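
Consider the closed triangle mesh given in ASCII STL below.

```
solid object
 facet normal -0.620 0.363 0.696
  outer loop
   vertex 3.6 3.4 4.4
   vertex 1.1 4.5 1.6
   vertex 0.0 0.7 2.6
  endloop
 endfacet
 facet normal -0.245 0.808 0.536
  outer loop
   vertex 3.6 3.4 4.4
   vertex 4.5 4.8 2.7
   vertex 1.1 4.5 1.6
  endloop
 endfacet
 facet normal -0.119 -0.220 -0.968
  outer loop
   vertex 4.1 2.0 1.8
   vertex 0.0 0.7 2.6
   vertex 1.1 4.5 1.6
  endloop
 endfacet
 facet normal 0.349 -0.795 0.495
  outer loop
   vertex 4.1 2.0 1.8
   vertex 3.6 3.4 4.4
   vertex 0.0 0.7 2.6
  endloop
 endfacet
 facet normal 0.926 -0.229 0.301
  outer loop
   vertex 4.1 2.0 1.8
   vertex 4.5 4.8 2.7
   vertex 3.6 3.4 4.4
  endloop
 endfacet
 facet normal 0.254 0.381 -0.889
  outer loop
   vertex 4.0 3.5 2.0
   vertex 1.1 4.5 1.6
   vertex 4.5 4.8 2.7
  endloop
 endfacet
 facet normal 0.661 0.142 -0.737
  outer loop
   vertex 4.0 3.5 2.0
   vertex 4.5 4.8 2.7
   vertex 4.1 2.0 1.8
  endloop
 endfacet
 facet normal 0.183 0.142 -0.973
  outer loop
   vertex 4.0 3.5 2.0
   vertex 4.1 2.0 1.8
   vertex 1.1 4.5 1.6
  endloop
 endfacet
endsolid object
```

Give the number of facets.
8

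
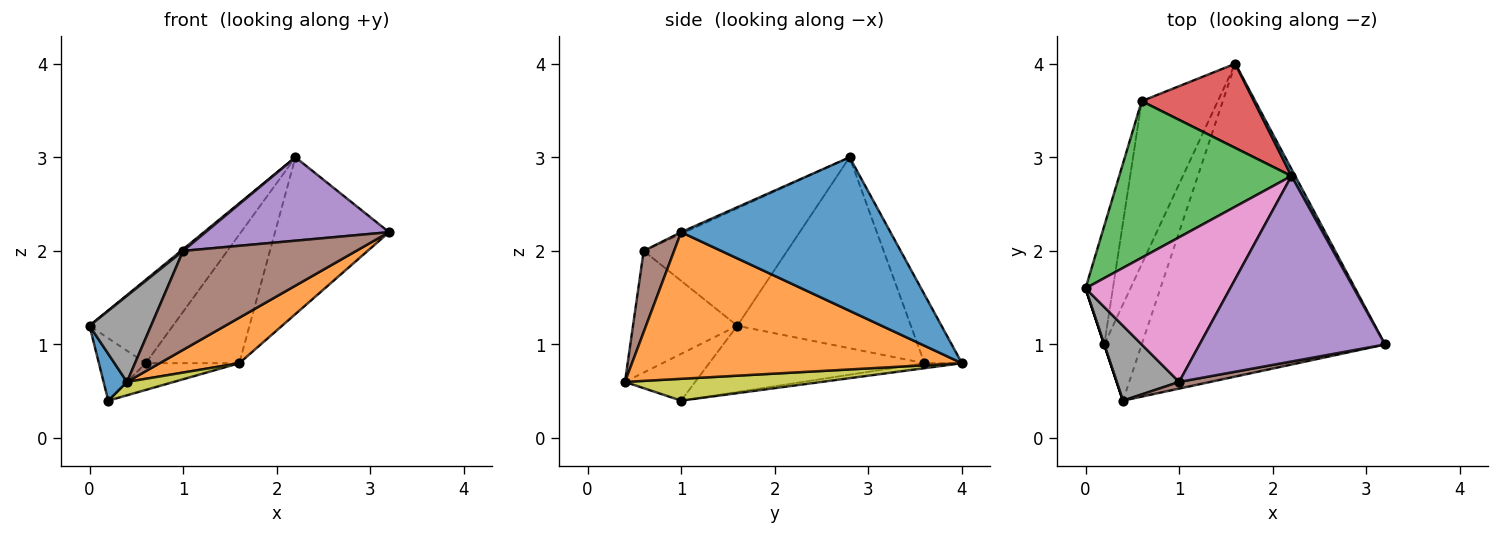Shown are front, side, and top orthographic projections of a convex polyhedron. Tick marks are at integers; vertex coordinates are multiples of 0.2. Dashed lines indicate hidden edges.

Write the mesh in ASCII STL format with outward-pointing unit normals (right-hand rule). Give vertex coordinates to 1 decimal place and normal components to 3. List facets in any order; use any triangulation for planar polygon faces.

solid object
 facet normal 0.878 0.478 0.021
  outer loop
   vertex 2.2 2.8 3.0
   vertex 3.2 1.0 2.2
   vertex 1.6 4.0 0.8
  endloop
 endfacet
 facet normal 0.512 -0.123 -0.850
  outer loop
   vertex 0.4 0.4 0.6
   vertex 1.6 4.0 0.8
   vertex 3.2 1.0 2.2
  endloop
 endfacet
 facet normal -0.699 0.336 0.631
  outer loop
   vertex 0.6 3.6 0.8
   vertex 0.0 1.6 1.2
   vertex 2.2 2.8 3.0
  endloop
 endfacet
 facet normal -0.317 0.793 0.519
  outer loop
   vertex 0.6 3.6 0.8
   vertex 2.2 2.8 3.0
   vertex 1.6 4.0 0.8
  endloop
 endfacet
 facet normal -0.008 -0.410 0.912
  outer loop
   vertex 1.0 0.6 2.0
   vertex 3.2 1.0 2.2
   vertex 2.2 2.8 3.0
  endloop
 endfacet
 facet normal 0.173 -0.983 0.066
  outer loop
   vertex 1.0 0.6 2.0
   vertex 0.4 0.4 0.6
   vertex 3.2 1.0 2.2
  endloop
 endfacet
 facet normal -0.630 -0.009 0.776
  outer loop
   vertex 1.0 0.6 2.0
   vertex 2.2 2.8 3.0
   vertex 0.0 1.6 1.2
  endloop
 endfacet
 facet normal -0.788 -0.465 0.404
  outer loop
   vertex 1.0 0.6 2.0
   vertex 0.0 1.6 1.2
   vertex 0.4 0.4 0.6
  endloop
 endfacet
 facet normal 0.500 -0.119 -0.858
  outer loop
   vertex 0.2 1.0 0.4
   vertex 1.6 4.0 0.8
   vertex 0.4 0.4 0.6
  endloop
 endfacet
 facet normal -0.065 0.161 -0.985
  outer loop
   vertex 0.2 1.0 0.4
   vertex 0.6 3.6 0.8
   vertex 1.6 4.0 0.8
  endloop
 endfacet
 facet normal -0.949 -0.316 0.000
  outer loop
   vertex 0.2 1.0 0.4
   vertex 0.4 0.4 0.6
   vertex 0.0 1.6 1.2
  endloop
 endfacet
 facet normal -0.906 0.197 -0.374
  outer loop
   vertex 0.2 1.0 0.4
   vertex 0.0 1.6 1.2
   vertex 0.6 3.6 0.8
  endloop
 endfacet
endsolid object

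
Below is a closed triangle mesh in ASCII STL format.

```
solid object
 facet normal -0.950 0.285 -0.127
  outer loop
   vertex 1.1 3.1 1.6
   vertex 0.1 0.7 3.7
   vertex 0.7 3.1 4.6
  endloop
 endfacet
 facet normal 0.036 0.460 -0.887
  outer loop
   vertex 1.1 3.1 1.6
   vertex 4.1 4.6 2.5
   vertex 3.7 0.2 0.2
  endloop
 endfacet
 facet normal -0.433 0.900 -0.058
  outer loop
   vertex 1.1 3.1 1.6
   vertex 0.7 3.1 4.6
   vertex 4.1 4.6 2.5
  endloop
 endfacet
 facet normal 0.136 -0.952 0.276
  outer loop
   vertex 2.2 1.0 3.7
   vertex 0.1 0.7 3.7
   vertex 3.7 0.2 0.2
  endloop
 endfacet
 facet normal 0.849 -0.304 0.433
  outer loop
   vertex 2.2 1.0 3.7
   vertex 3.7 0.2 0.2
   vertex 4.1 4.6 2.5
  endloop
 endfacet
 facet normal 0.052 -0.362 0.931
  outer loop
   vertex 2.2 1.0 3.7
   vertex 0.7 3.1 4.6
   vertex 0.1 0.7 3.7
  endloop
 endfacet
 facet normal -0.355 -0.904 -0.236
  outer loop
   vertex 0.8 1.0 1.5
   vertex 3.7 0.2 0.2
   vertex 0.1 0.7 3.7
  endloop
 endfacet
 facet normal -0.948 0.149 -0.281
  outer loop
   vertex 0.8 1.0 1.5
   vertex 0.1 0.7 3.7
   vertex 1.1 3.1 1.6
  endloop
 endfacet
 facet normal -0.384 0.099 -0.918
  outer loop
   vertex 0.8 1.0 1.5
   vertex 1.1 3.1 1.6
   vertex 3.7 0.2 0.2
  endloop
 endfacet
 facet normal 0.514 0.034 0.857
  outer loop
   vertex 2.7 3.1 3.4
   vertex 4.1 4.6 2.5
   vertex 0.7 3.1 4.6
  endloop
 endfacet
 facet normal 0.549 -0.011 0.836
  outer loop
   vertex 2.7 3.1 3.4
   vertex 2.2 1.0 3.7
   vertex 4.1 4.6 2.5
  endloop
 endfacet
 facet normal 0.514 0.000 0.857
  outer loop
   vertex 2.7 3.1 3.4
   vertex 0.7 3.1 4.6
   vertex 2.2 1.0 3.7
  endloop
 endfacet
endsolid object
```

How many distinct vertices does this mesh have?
8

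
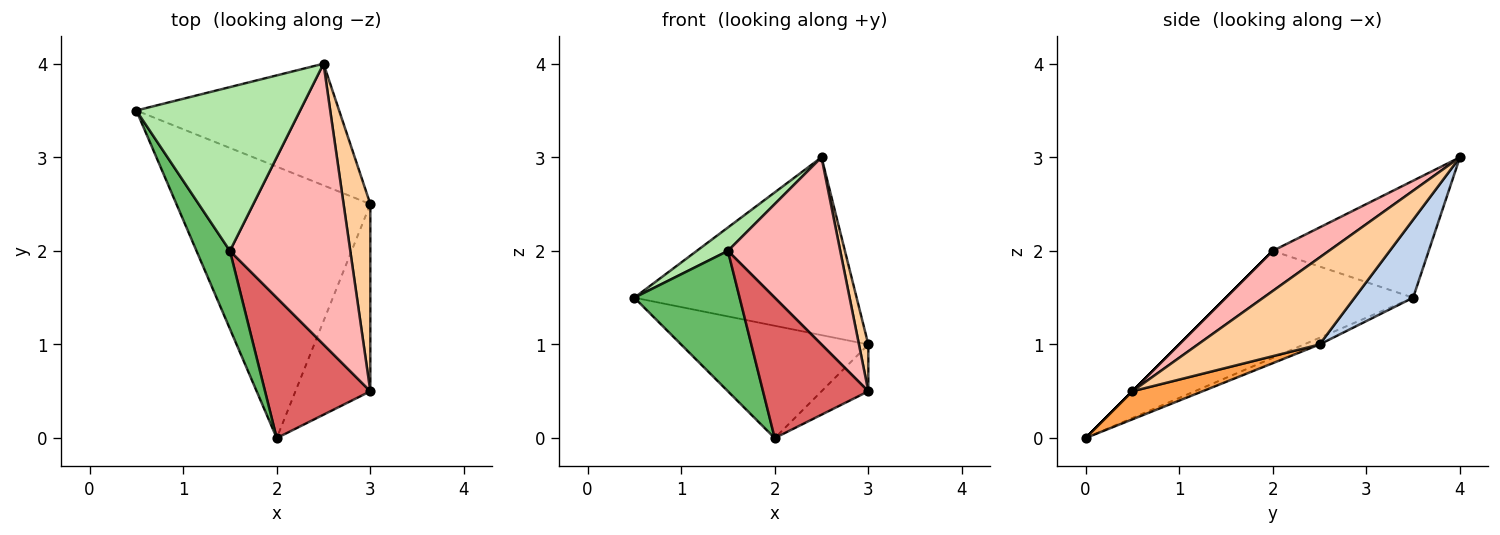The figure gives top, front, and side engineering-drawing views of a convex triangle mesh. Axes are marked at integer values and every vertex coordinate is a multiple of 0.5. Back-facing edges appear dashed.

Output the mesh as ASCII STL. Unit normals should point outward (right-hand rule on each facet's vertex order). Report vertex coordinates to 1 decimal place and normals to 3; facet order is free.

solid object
 facet normal -0.032 0.382 -0.924
  outer loop
   vertex 2.0 0.0 0.0
   vertex 0.5 3.5 1.5
   vertex 3.0 2.5 1.0
  endloop
 endfacet
 facet normal 0.212 0.807 -0.552
  outer loop
   vertex 2.5 4.0 3.0
   vertex 3.0 2.5 1.0
   vertex 0.5 3.5 1.5
  endloop
 endfacet
 facet normal 0.342 0.228 -0.912
  outer loop
   vertex 3.0 0.5 0.5
   vertex 2.0 0.0 0.0
   vertex 3.0 2.5 1.0
  endloop
 endfacet
 facet normal 0.953 -0.073 0.293
  outer loop
   vertex 3.0 0.5 0.5
   vertex 3.0 2.5 1.0
   vertex 2.5 4.0 3.0
  endloop
 endfacet
 facet normal -0.841 -0.473 0.263
  outer loop
   vertex 1.5 2.0 2.0
   vertex 0.5 3.5 1.5
   vertex 2.0 0.0 0.0
  endloop
 endfacet
 facet normal -0.577 -0.115 0.808
  outer loop
   vertex 1.5 2.0 2.0
   vertex 2.5 4.0 3.0
   vertex 0.5 3.5 1.5
  endloop
 endfacet
 facet normal 0.000 -0.707 0.707
  outer loop
   vertex 1.5 2.0 2.0
   vertex 2.0 0.0 0.0
   vertex 3.0 0.5 0.5
  endloop
 endfacet
 facet normal 0.267 -0.535 0.802
  outer loop
   vertex 1.5 2.0 2.0
   vertex 3.0 0.5 0.5
   vertex 2.5 4.0 3.0
  endloop
 endfacet
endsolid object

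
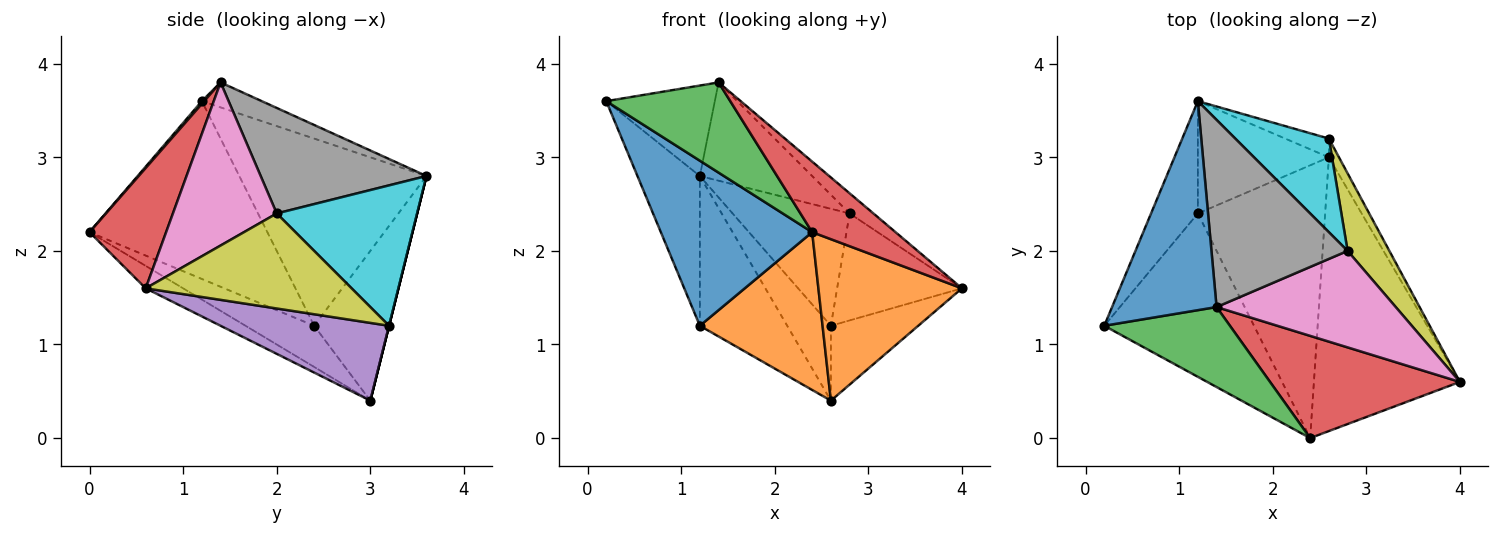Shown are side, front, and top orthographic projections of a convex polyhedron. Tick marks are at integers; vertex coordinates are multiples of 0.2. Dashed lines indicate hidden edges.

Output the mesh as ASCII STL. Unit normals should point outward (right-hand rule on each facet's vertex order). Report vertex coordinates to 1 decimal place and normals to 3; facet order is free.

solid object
 facet normal -0.214 0.388 0.896
  outer loop
   vertex 1.4 1.4 3.8
   vertex 1.2 3.6 2.8
   vertex 0.2 1.2 3.6
  endloop
 endfacet
 facet normal -0.131 -0.504 -0.854
  outer loop
   vertex 2.4 0.0 2.2
   vertex 2.6 3.0 0.4
   vertex 4.0 0.6 1.6
  endloop
 endfacet
 facet normal 0.014 -0.748 0.663
  outer loop
   vertex 2.4 0.0 2.2
   vertex 1.4 1.4 3.8
   vertex 0.2 1.2 3.6
  endloop
 endfacet
 facet normal 0.462 -0.504 0.730
  outer loop
   vertex 2.4 0.0 2.2
   vertex 4.0 0.6 1.6
   vertex 1.4 1.4 3.8
  endloop
 endfacet
 facet normal 0.882 0.457 -0.114
  outer loop
   vertex 2.6 3.2 1.2
   vertex 4.0 0.6 1.6
   vertex 2.6 3.0 0.4
  endloop
 endfacet
 facet normal 0.000 0.970 -0.243
  outer loop
   vertex 2.6 3.2 1.2
   vertex 2.6 3.0 0.4
   vertex 1.2 3.6 2.8
  endloop
 endfacet
 facet normal 0.665 0.153 0.731
  outer loop
   vertex 2.8 2.0 2.4
   vertex 1.4 1.4 3.8
   vertex 4.0 0.6 1.6
  endloop
 endfacet
 facet normal 0.566 0.383 0.730
  outer loop
   vertex 2.8 2.0 2.4
   vertex 1.2 3.6 2.8
   vertex 1.4 1.4 3.8
  endloop
 endfacet
 facet normal 0.801 0.485 0.352
  outer loop
   vertex 2.8 2.0 2.4
   vertex 4.0 0.6 1.6
   vertex 2.6 3.2 1.2
  endloop
 endfacet
 facet normal 0.684 0.570 0.456
  outer loop
   vertex 2.8 2.0 2.4
   vertex 2.6 3.2 1.2
   vertex 1.2 3.6 2.8
  endloop
 endfacet
 facet normal -0.641 -0.545 -0.540
  outer loop
   vertex 1.2 2.4 1.2
   vertex 2.4 0.0 2.2
   vertex 0.2 1.2 3.6
  endloop
 endfacet
 facet normal -0.270 -0.482 -0.834
  outer loop
   vertex 1.2 2.4 1.2
   vertex 2.6 3.0 0.4
   vertex 2.4 0.0 2.2
  endloop
 endfacet
 facet normal -0.923 0.308 -0.231
  outer loop
   vertex 1.2 2.4 1.2
   vertex 0.2 1.2 3.6
   vertex 1.2 3.6 2.8
  endloop
 endfacet
 facet normal -0.566 0.660 -0.495
  outer loop
   vertex 1.2 2.4 1.2
   vertex 1.2 3.6 2.8
   vertex 2.6 3.0 0.4
  endloop
 endfacet
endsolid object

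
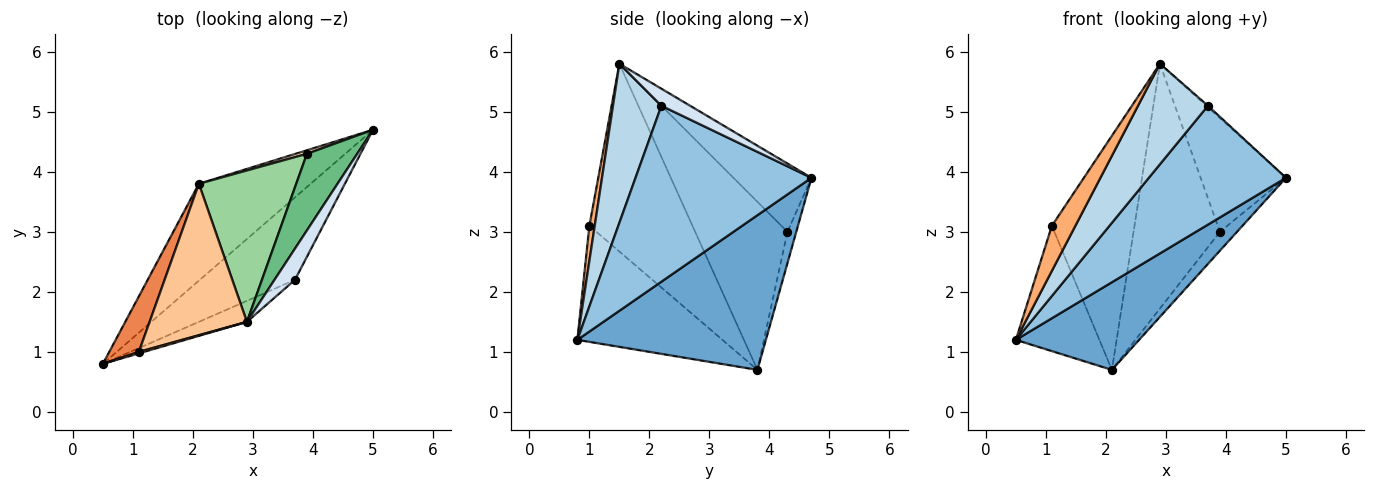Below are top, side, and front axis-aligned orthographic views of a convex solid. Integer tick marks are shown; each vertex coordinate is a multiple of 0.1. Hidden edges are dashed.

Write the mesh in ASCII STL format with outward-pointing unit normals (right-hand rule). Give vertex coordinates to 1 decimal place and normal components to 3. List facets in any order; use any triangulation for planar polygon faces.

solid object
 facet normal 0.716 -0.468 -0.517
  outer loop
   vertex 2.1 3.8 0.7
   vertex 5.0 4.7 3.9
   vertex 0.5 0.8 1.2
  endloop
 endfacet
 facet normal 0.725 -0.566 -0.392
  outer loop
   vertex 3.7 2.2 5.1
   vertex 0.5 0.8 1.2
   vertex 5.0 4.7 3.9
  endloop
 endfacet
 facet normal 0.561 -0.810 -0.169
  outer loop
   vertex 3.7 2.2 5.1
   vertex 2.9 1.5 5.8
   vertex 0.5 0.8 1.2
  endloop
 endfacet
 facet normal 0.640 0.035 0.767
  outer loop
   vertex 3.7 2.2 5.1
   vertex 5.0 4.7 3.9
   vertex 2.9 1.5 5.8
  endloop
 endfacet
 facet normal -0.846 0.487 0.216
  outer loop
   vertex 1.1 1.0 3.1
   vertex 2.1 3.8 0.7
   vertex 0.5 0.8 1.2
  endloop
 endfacet
 facet normal 0.222 -0.975 0.032
  outer loop
   vertex 1.1 1.0 3.1
   vertex 0.5 0.8 1.2
   vertex 2.9 1.5 5.8
  endloop
 endfacet
 facet normal -0.723 0.580 0.375
  outer loop
   vertex 1.1 1.0 3.1
   vertex 2.9 1.5 5.8
   vertex 2.1 3.8 0.7
  endloop
 endfacet
 facet normal -0.453 0.877 0.164
  outer loop
   vertex 3.9 4.3 3.0
   vertex 5.0 4.7 3.9
   vertex 2.1 3.8 0.7
  endloop
 endfacet
 facet normal -0.604 0.661 0.445
  outer loop
   vertex 3.9 4.3 3.0
   vertex 2.9 1.5 5.8
   vertex 5.0 4.7 3.9
  endloop
 endfacet
 facet normal -0.672 0.630 0.389
  outer loop
   vertex 3.9 4.3 3.0
   vertex 2.1 3.8 0.7
   vertex 2.9 1.5 5.8
  endloop
 endfacet
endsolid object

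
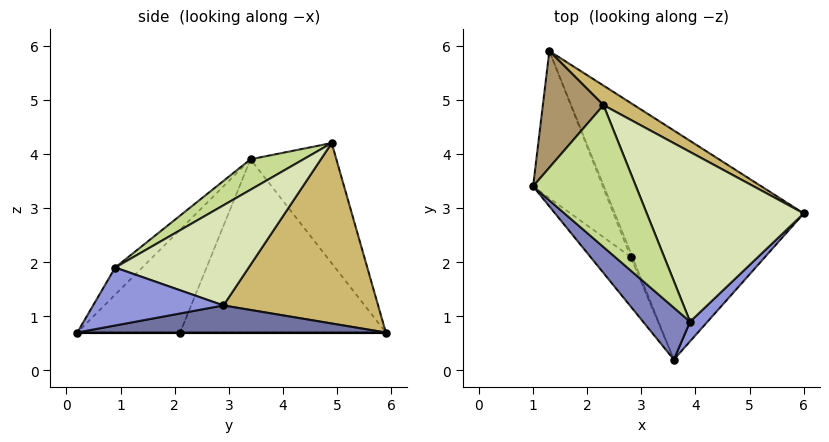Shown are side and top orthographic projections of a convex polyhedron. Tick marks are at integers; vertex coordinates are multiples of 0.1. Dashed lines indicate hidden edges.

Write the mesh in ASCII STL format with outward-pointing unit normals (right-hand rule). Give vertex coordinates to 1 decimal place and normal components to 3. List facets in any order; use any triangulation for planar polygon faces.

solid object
 facet normal 0.142 0.057 -0.988
  outer loop
   vertex 1.3 5.9 0.7
   vertex 6.0 2.9 1.2
   vertex 3.6 0.2 0.7
  endloop
 endfacet
 facet normal -0.308 -0.786 0.536
  outer loop
   vertex 3.9 0.9 1.9
   vertex 1.0 3.4 3.9
   vertex 3.6 0.2 0.7
  endloop
 endfacet
 facet normal 0.710 -0.671 0.214
  outer loop
   vertex 3.9 0.9 1.9
   vertex 3.6 0.2 0.7
   vertex 6.0 2.9 1.2
  endloop
 endfacet
 facet normal -0.867 -0.365 -0.339
  outer loop
   vertex 2.8 2.1 0.7
   vertex 3.6 0.2 0.7
   vertex 1.0 3.4 3.9
  endloop
 endfacet
 facet normal -0.871 -0.344 -0.350
  outer loop
   vertex 2.8 2.1 0.7
   vertex 1.0 3.4 3.9
   vertex 1.3 5.9 0.7
  endloop
 endfacet
 facet normal 0.000 0.000 -1.000
  outer loop
   vertex 2.8 2.1 0.7
   vertex 1.3 5.9 0.7
   vertex 3.6 0.2 0.7
  endloop
 endfacet
 facet normal 0.260 -0.401 0.878
  outer loop
   vertex 2.3 4.9 4.2
   vertex 1.0 3.4 3.9
   vertex 3.9 0.9 1.9
  endloop
 endfacet
 facet normal 0.519 -0.260 0.814
  outer loop
   vertex 2.3 4.9 4.2
   vertex 3.9 0.9 1.9
   vertex 6.0 2.9 1.2
  endloop
 endfacet
 facet normal -0.737 0.564 0.372
  outer loop
   vertex 2.3 4.9 4.2
   vertex 1.3 5.9 0.7
   vertex 1.0 3.4 3.9
  endloop
 endfacet
 facet normal 0.529 0.844 0.090
  outer loop
   vertex 2.3 4.9 4.2
   vertex 6.0 2.9 1.2
   vertex 1.3 5.9 0.7
  endloop
 endfacet
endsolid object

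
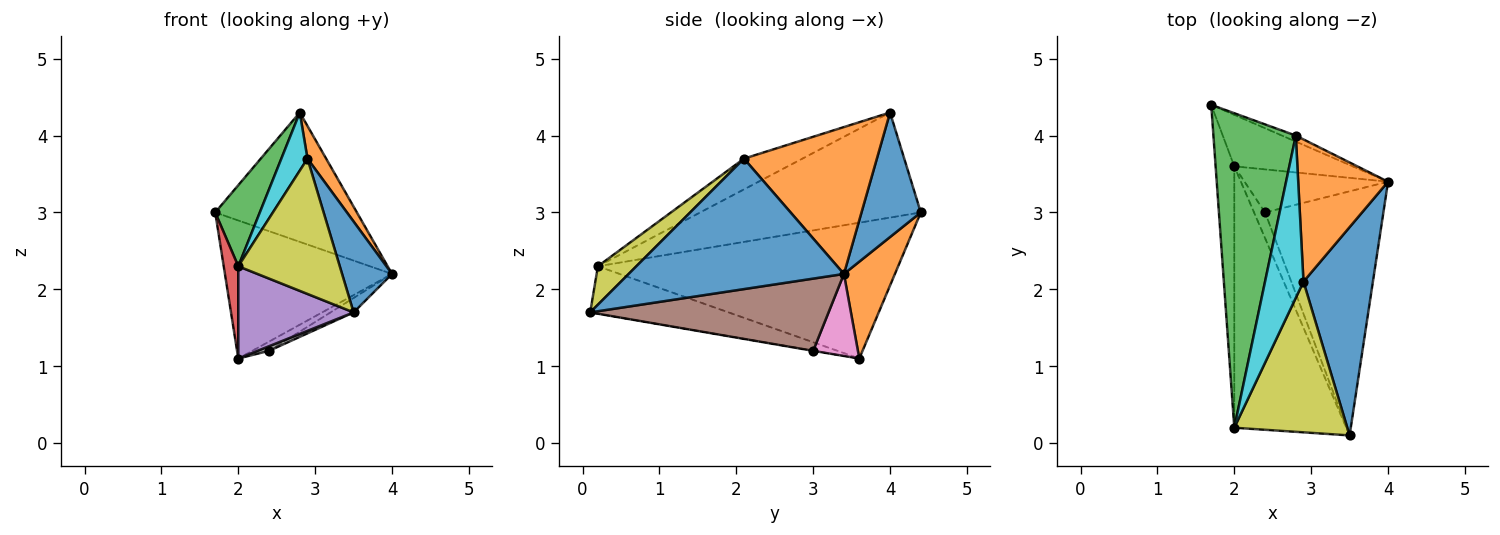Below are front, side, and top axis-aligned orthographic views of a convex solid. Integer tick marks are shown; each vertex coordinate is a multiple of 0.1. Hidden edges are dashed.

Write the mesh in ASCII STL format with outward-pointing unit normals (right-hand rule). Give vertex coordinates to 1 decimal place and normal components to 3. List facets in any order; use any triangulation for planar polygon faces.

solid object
 facet normal 0.386 0.922 -0.043
  outer loop
   vertex 2.8 4.0 4.3
   vertex 4.0 3.4 2.2
   vertex 1.7 4.4 3.0
  endloop
 endfacet
 facet normal 0.275 0.901 -0.336
  outer loop
   vertex 2.0 3.6 1.1
   vertex 1.7 4.4 3.0
   vertex 4.0 3.4 2.2
  endloop
 endfacet
 facet normal -0.777 -0.157 0.609
  outer loop
   vertex 2.0 0.2 2.3
   vertex 2.8 4.0 4.3
   vertex 1.7 4.4 3.0
  endloop
 endfacet
 facet normal -0.990 -0.048 -0.136
  outer loop
   vertex 2.0 0.2 2.3
   vertex 1.7 4.4 3.0
   vertex 2.0 3.6 1.1
  endloop
 endfacet
 facet normal -0.371 -0.309 -0.876
  outer loop
   vertex 2.0 0.2 2.3
   vertex 2.0 3.6 1.1
   vertex 3.5 0.1 1.7
  endloop
 endfacet
 facet normal 0.520 0.050 -0.853
  outer loop
   vertex 2.4 3.0 1.2
   vertex 4.0 3.4 2.2
   vertex 3.5 0.1 1.7
  endloop
 endfacet
 facet normal 0.488 0.183 -0.854
  outer loop
   vertex 2.4 3.0 1.2
   vertex 2.0 3.6 1.1
   vertex 4.0 3.4 2.2
  endloop
 endfacet
 facet normal -0.020 -0.177 -0.984
  outer loop
   vertex 2.4 3.0 1.2
   vertex 3.5 0.1 1.7
   vertex 2.0 3.6 1.1
  endloop
 endfacet
 facet normal 0.245 -0.648 0.721
  outer loop
   vertex 2.9 2.1 3.7
   vertex 2.0 0.2 2.3
   vertex 3.5 0.1 1.7
  endloop
 endfacet
 facet normal -0.602 -0.269 0.752
  outer loop
   vertex 2.9 2.1 3.7
   vertex 2.8 4.0 4.3
   vertex 2.0 0.2 2.3
  endloop
 endfacet
 facet normal 0.865 -0.201 0.460
  outer loop
   vertex 2.9 2.1 3.7
   vertex 3.5 0.1 1.7
   vertex 4.0 3.4 2.2
  endloop
 endfacet
 facet normal 0.847 -0.119 0.518
  outer loop
   vertex 2.9 2.1 3.7
   vertex 4.0 3.4 2.2
   vertex 2.8 4.0 4.3
  endloop
 endfacet
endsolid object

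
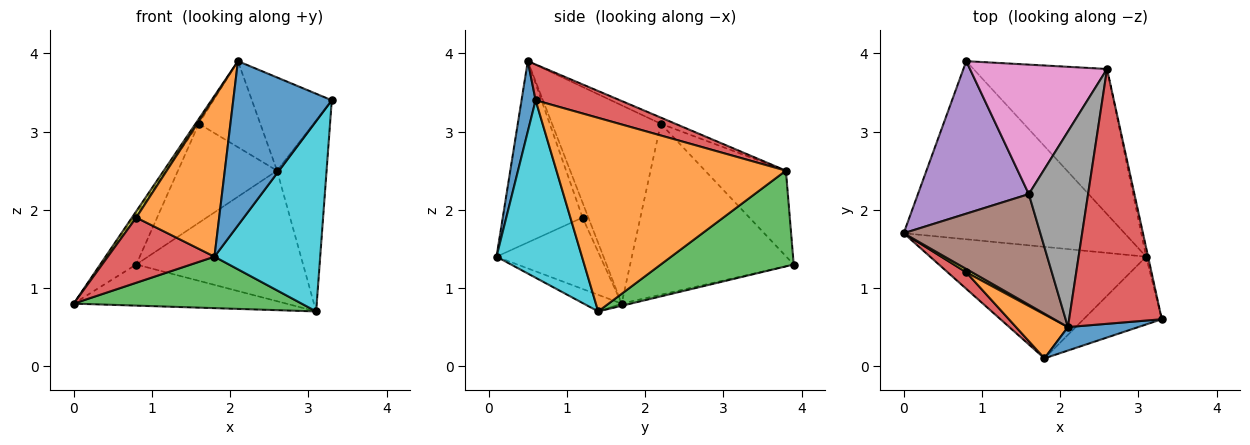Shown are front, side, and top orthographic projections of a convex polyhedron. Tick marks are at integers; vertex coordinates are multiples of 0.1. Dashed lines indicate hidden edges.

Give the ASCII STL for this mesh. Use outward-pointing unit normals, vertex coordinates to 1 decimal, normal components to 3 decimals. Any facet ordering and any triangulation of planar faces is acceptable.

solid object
 facet normal -0.010 0.225 -0.974
  outer loop
   vertex 3.1 1.4 0.7
   vertex 0.0 1.7 0.8
   vertex 0.8 3.9 1.3
  endloop
 endfacet
 facet normal 0.977 0.211 -0.010
  outer loop
   vertex 2.6 3.8 2.5
   vertex 3.3 0.6 3.4
   vertex 3.1 1.4 0.7
  endloop
 endfacet
 facet normal 0.470 0.590 -0.656
  outer loop
   vertex 2.6 3.8 2.5
   vertex 3.1 1.4 0.7
   vertex 0.8 3.9 1.3
  endloop
 endfacet
 facet normal 0.341 0.323 0.883
  outer loop
   vertex 2.1 0.5 3.9
   vertex 3.3 0.6 3.4
   vertex 2.6 3.8 2.5
  endloop
 endfacet
 facet normal -0.825 0.178 0.535
  outer loop
   vertex 1.6 2.2 3.1
   vertex 0.8 3.9 1.3
   vertex 0.0 1.7 0.8
  endloop
 endfacet
 facet normal -0.823 0.025 0.567
  outer loop
   vertex 1.6 2.2 3.1
   vertex 0.0 1.7 0.8
   vertex 2.1 0.5 3.9
  endloop
 endfacet
 facet normal -0.444 0.544 0.712
  outer loop
   vertex 1.6 2.2 3.1
   vertex 2.6 3.8 2.5
   vertex 0.8 3.9 1.3
  endloop
 endfacet
 facet normal -0.095 0.401 0.911
  outer loop
   vertex 1.6 2.2 3.1
   vertex 2.1 0.5 3.9
   vertex 2.6 3.8 2.5
  endloop
 endfacet
 facet normal -0.767 -0.567 0.300
  outer loop
   vertex 0.8 1.2 1.9
   vertex 2.1 0.5 3.9
   vertex 0.0 1.7 0.8
  endloop
 endfacet
 facet normal 0.606 -0.750 -0.267
  outer loop
   vertex 1.8 0.1 1.4
   vertex 3.1 1.4 0.7
   vertex 3.3 0.6 3.4
  endloop
 endfacet
 facet normal 0.140 -0.980 0.140
  outer loop
   vertex 1.8 0.1 1.4
   vertex 3.3 0.6 3.4
   vertex 2.1 0.5 3.9
  endloop
 endfacet
 facet normal -0.680 -0.707 0.195
  outer loop
   vertex 1.8 0.1 1.4
   vertex 2.1 0.5 3.9
   vertex 0.8 1.2 1.9
  endloop
 endfacet
 facet normal -0.070 -0.418 -0.906
  outer loop
   vertex 1.8 0.1 1.4
   vertex 0.0 1.7 0.8
   vertex 3.1 1.4 0.7
  endloop
 endfacet
 facet normal -0.686 -0.705 0.179
  outer loop
   vertex 1.8 0.1 1.4
   vertex 0.8 1.2 1.9
   vertex 0.0 1.7 0.8
  endloop
 endfacet
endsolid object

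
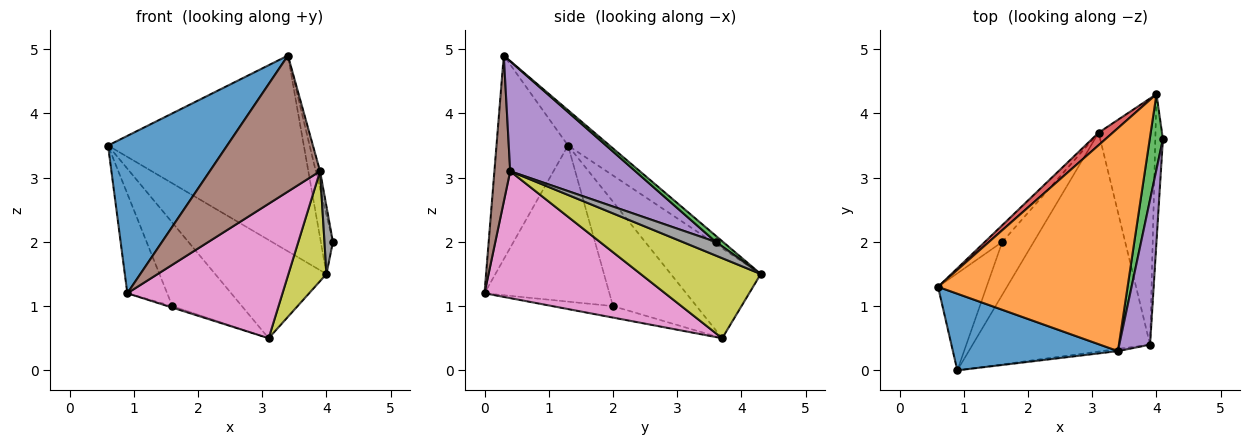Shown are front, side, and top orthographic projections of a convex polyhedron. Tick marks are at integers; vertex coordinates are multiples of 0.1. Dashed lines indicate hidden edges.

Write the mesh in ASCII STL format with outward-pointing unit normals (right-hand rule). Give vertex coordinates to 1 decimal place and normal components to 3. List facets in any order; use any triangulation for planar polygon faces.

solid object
 facet normal -0.475 -0.791 0.385
  outer loop
   vertex 0.9 0.0 1.2
   vertex 3.4 0.3 4.9
   vertex 0.6 1.3 3.5
  endloop
 endfacet
 facet normal -0.139 0.653 0.744
  outer loop
   vertex 4.0 4.3 1.5
   vertex 0.6 1.3 3.5
   vertex 3.4 0.3 4.9
  endloop
 endfacet
 facet normal 0.343 0.578 0.740
  outer loop
   vertex 4.0 4.3 1.5
   vertex 3.4 0.3 4.9
   vertex 4.1 3.6 2.0
  endloop
 endfacet
 facet normal -0.625 0.774 0.098
  outer loop
   vertex 4.0 4.3 1.5
   vertex 3.1 3.7 0.5
   vertex 0.6 1.3 3.5
  endloop
 endfacet
 facet normal 0.963 0.032 0.269
  outer loop
   vertex 3.9 0.4 3.1
   vertex 4.1 3.6 2.0
   vertex 3.4 0.3 4.9
  endloop
 endfacet
 facet normal 0.142 -0.990 -0.016
  outer loop
   vertex 3.9 0.4 3.1
   vertex 3.4 0.3 4.9
   vertex 0.9 0.0 1.2
  endloop
 endfacet
 facet normal 0.520 -0.447 -0.728
  outer loop
   vertex 3.9 0.4 3.1
   vertex 0.9 0.0 1.2
   vertex 3.1 3.7 0.5
  endloop
 endfacet
 facet normal 0.854 -0.216 -0.473
  outer loop
   vertex 3.9 0.4 3.1
   vertex 4.0 4.3 1.5
   vertex 4.1 3.6 2.0
  endloop
 endfacet
 facet normal 0.790 -0.250 -0.560
  outer loop
   vertex 3.9 0.4 3.1
   vertex 3.1 3.7 0.5
   vertex 4.0 4.3 1.5
  endloop
 endfacet
 facet normal -0.914 0.291 -0.284
  outer loop
   vertex 1.6 2.0 1.0
   vertex 0.9 0.0 1.2
   vertex 0.6 1.3 3.5
  endloop
 endfacet
 facet normal -0.762 0.635 -0.127
  outer loop
   vertex 1.6 2.0 1.0
   vertex 0.6 1.3 3.5
   vertex 3.1 3.7 0.5
  endloop
 endfacet
 facet normal -0.342 0.026 -0.939
  outer loop
   vertex 1.6 2.0 1.0
   vertex 3.1 3.7 0.5
   vertex 0.9 0.0 1.2
  endloop
 endfacet
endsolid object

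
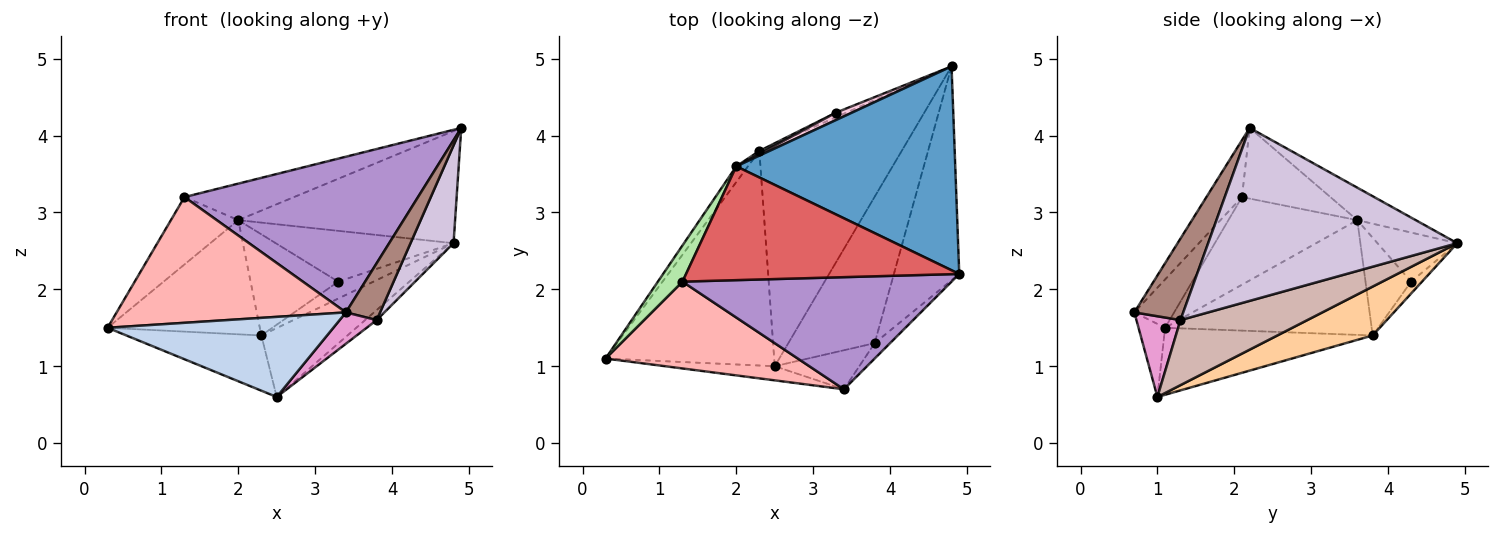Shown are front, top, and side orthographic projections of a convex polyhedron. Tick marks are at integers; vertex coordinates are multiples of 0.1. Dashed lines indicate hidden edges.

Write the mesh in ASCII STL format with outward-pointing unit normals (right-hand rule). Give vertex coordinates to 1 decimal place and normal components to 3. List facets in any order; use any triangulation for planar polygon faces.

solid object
 facet normal -0.129 0.478 0.869
  outer loop
   vertex 2.0 3.6 2.9
   vertex 4.9 2.2 4.1
   vertex 4.8 4.9 2.6
  endloop
 endfacet
 facet normal -0.115 -0.978 -0.173
  outer loop
   vertex 3.4 0.7 1.7
   vertex 0.3 1.1 1.5
   vertex 2.5 1.0 0.6
  endloop
 endfacet
 facet normal -0.359 0.233 -0.904
  outer loop
   vertex 2.3 3.8 1.4
   vertex 2.5 1.0 0.6
   vertex 0.3 1.1 1.5
  endloop
 endfacet
 facet normal 0.312 0.282 -0.908
  outer loop
   vertex 2.3 3.8 1.4
   vertex 4.8 4.9 2.6
   vertex 2.5 1.0 0.6
  endloop
 endfacet
 facet normal -0.802 0.591 -0.082
  outer loop
   vertex 2.3 3.8 1.4
   vertex 0.3 1.1 1.5
   vertex 2.0 3.6 2.9
  endloop
 endfacet
 facet normal -0.860 0.450 0.241
  outer loop
   vertex 1.3 2.1 3.2
   vertex 2.0 3.6 2.9
   vertex 0.3 1.1 1.5
  endloop
 endfacet
 facet normal -0.239 0.297 0.925
  outer loop
   vertex 1.3 2.1 3.2
   vertex 4.9 2.2 4.1
   vertex 2.0 3.6 2.9
  endloop
 endfacet
 facet normal -0.141 -0.815 0.562
  outer loop
   vertex 1.3 2.1 3.2
   vertex 0.3 1.1 1.5
   vertex 3.4 0.7 1.7
  endloop
 endfacet
 facet normal -0.123 -0.805 0.580
  outer loop
   vertex 1.3 2.1 3.2
   vertex 3.4 0.7 1.7
   vertex 4.9 2.2 4.1
  endloop
 endfacet
 facet normal 0.923 -0.160 -0.349
  outer loop
   vertex 3.8 1.3 1.6
   vertex 4.8 4.9 2.6
   vertex 4.9 2.2 4.1
  endloop
 endfacet
 facet normal 0.810 -0.566 -0.153
  outer loop
   vertex 3.8 1.3 1.6
   vertex 4.9 2.2 4.1
   vertex 3.4 0.7 1.7
  endloop
 endfacet
 facet normal 0.601 0.055 -0.797
  outer loop
   vertex 3.8 1.3 1.6
   vertex 2.5 1.0 0.6
   vertex 4.8 4.9 2.6
  endloop
 endfacet
 facet normal 0.597 -0.502 -0.625
  outer loop
   vertex 3.8 1.3 1.6
   vertex 3.4 0.7 1.7
   vertex 2.5 1.0 0.6
  endloop
 endfacet
 facet normal -0.406 0.904 0.132
  outer loop
   vertex 3.3 4.3 2.1
   vertex 2.0 3.6 2.9
   vertex 4.8 4.9 2.6
  endloop
 endfacet
 facet normal -0.286 0.925 -0.252
  outer loop
   vertex 3.3 4.3 2.1
   vertex 4.8 4.9 2.6
   vertex 2.3 3.8 1.4
  endloop
 endfacet
 facet normal -0.462 0.887 0.026
  outer loop
   vertex 3.3 4.3 2.1
   vertex 2.3 3.8 1.4
   vertex 2.0 3.6 2.9
  endloop
 endfacet
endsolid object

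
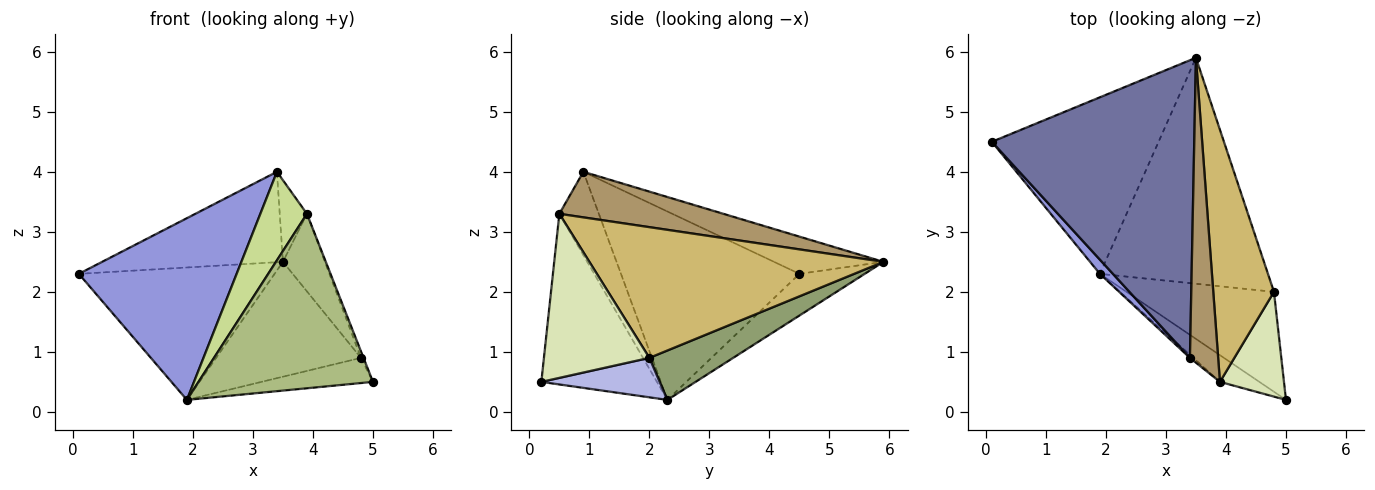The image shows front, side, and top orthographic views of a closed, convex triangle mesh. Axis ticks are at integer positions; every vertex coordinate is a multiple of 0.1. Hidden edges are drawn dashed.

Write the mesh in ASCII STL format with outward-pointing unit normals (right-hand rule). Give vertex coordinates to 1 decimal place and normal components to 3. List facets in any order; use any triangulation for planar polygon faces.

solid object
 facet normal -0.173 0.286 0.942
  outer loop
   vertex 3.4 0.9 4.0
   vertex 3.5 5.9 2.5
   vertex 0.1 4.5 2.3
  endloop
 endfacet
 facet normal -0.196 0.588 -0.784
  outer loop
   vertex 1.9 2.3 0.2
   vertex 0.1 4.5 2.3
   vertex 3.5 5.9 2.5
  endloop
 endfacet
 facet normal -0.748 -0.661 0.052
  outer loop
   vertex 1.9 2.3 0.2
   vertex 3.4 0.9 4.0
   vertex 0.1 4.5 2.3
  endloop
 endfacet
 facet normal 0.251 0.236 -0.939
  outer loop
   vertex 4.8 2.0 0.9
   vertex 5.0 0.2 0.5
   vertex 1.9 2.3 0.2
  endloop
 endfacet
 facet normal 0.253 0.438 -0.862
  outer loop
   vertex 4.8 2.0 0.9
   vertex 1.9 2.3 0.2
   vertex 3.5 5.9 2.5
  endloop
 endfacet
 facet normal -0.548 -0.827 -0.127
  outer loop
   vertex 3.9 0.5 3.3
   vertex 1.9 2.3 0.2
   vertex 5.0 0.2 0.5
  endloop
 endfacet
 facet normal -0.646 -0.763 -0.026
  outer loop
   vertex 3.9 0.5 3.3
   vertex 3.4 0.9 4.0
   vertex 1.9 2.3 0.2
  endloop
 endfacet
 facet normal 0.931 0.023 0.363
  outer loop
   vertex 3.9 0.5 3.3
   vertex 5.0 0.2 0.5
   vertex 4.8 2.0 0.9
  endloop
 endfacet
 facet normal 0.842 0.140 0.521
  outer loop
   vertex 3.9 0.5 3.3
   vertex 3.5 5.9 2.5
   vertex 3.4 0.9 4.0
  endloop
 endfacet
 facet normal 0.899 0.128 0.418
  outer loop
   vertex 3.9 0.5 3.3
   vertex 4.8 2.0 0.9
   vertex 3.5 5.9 2.5
  endloop
 endfacet
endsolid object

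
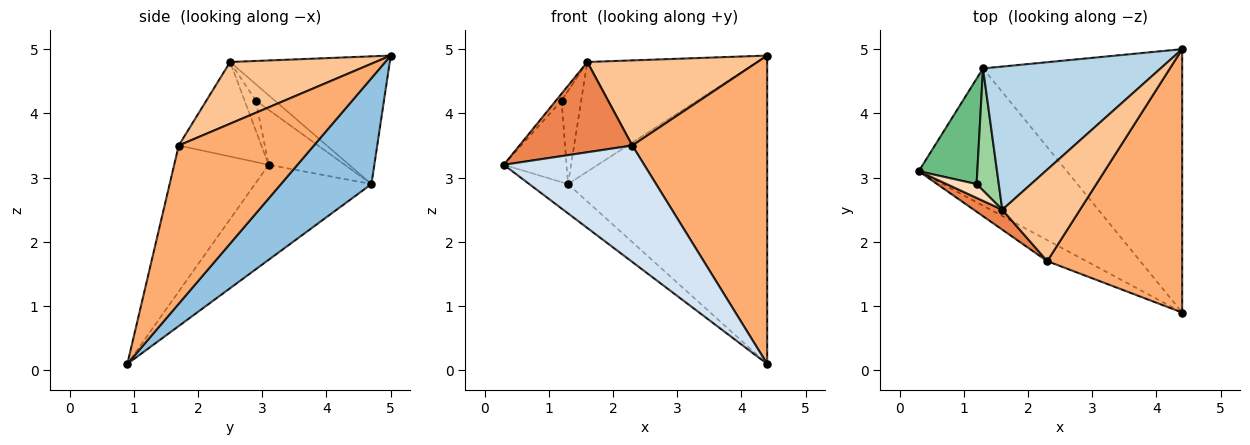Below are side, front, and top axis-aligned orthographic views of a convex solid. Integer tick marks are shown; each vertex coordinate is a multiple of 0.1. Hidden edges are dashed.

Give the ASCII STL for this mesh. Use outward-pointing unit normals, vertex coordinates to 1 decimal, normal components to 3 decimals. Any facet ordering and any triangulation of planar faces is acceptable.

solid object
 facet normal -0.531 0.177 -0.828
  outer loop
   vertex 1.3 4.7 2.9
   vertex 4.4 0.9 0.1
   vertex 0.3 3.1 3.2
  endloop
 endfacet
 facet normal 0.327 0.719 -0.614
  outer loop
   vertex 1.3 4.7 2.9
   vertex 4.4 5.0 4.9
   vertex 4.4 0.9 0.1
  endloop
 endfacet
 facet normal -0.496 0.528 0.690
  outer loop
   vertex 1.3 4.7 2.9
   vertex 1.6 2.5 4.8
   vertex 4.4 5.0 4.9
  endloop
 endfacet
 facet normal -0.552 -0.821 -0.148
  outer loop
   vertex 2.3 1.7 3.5
   vertex 0.3 3.1 3.2
   vertex 4.4 0.9 0.1
  endloop
 endfacet
 facet normal -0.582 -0.794 0.175
  outer loop
   vertex 2.3 1.7 3.5
   vertex 1.6 2.5 4.8
   vertex 0.3 3.1 3.2
  endloop
 endfacet
 facet normal 0.606 -0.605 0.517
  outer loop
   vertex 2.3 1.7 3.5
   vertex 4.4 0.9 0.1
   vertex 4.4 5.0 4.9
  endloop
 endfacet
 facet normal 0.503 -0.589 0.633
  outer loop
   vertex 2.3 1.7 3.5
   vertex 4.4 5.0 4.9
   vertex 1.6 2.5 4.8
  endloop
 endfacet
 facet normal -0.667 0.333 0.667
  outer loop
   vertex 1.2 2.9 4.2
   vertex 0.3 3.1 3.2
   vertex 1.6 2.5 4.8
  endloop
 endfacet
 facet normal -0.596 0.492 0.635
  outer loop
   vertex 1.2 2.9 4.2
   vertex 1.3 4.7 2.9
   vertex 0.3 3.1 3.2
  endloop
 endfacet
 facet normal -0.505 0.523 0.686
  outer loop
   vertex 1.2 2.9 4.2
   vertex 1.6 2.5 4.8
   vertex 1.3 4.7 2.9
  endloop
 endfacet
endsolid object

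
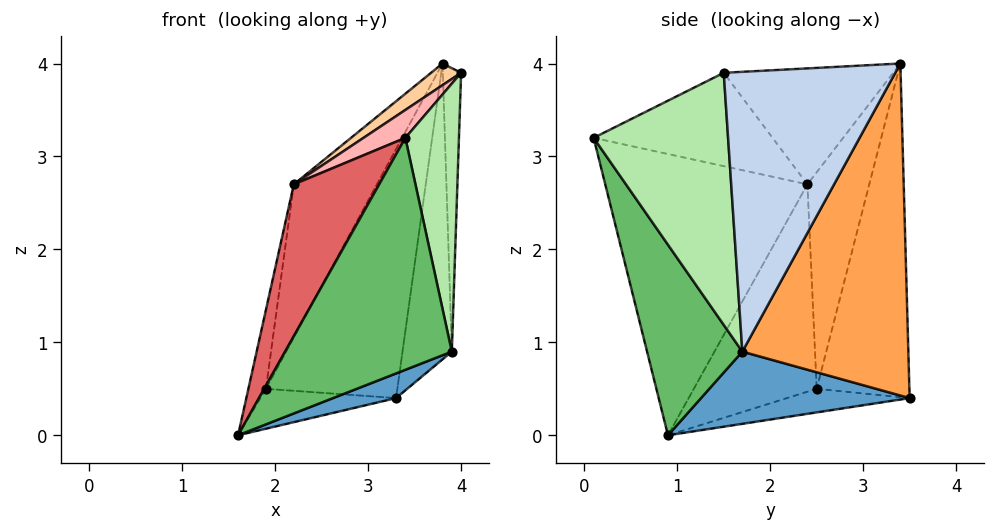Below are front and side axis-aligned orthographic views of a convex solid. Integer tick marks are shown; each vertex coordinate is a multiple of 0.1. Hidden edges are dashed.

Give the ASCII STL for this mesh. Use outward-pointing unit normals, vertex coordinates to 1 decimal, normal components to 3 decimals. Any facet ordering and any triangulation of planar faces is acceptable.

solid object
 facet normal 0.398 -0.120 -0.910
  outer loop
   vertex 3.9 1.7 0.9
   vertex 1.6 0.9 0.0
   vertex 3.3 3.5 0.4
  endloop
 endfacet
 facet normal 0.994 0.106 -0.026
  outer loop
   vertex 3.9 1.7 0.9
   vertex 3.8 3.4 4.0
   vertex 4.0 1.5 3.9
  endloop
 endfacet
 facet normal 0.951 0.283 -0.124
  outer loop
   vertex 3.9 1.7 0.9
   vertex 3.3 3.5 0.4
   vertex 3.8 3.4 4.0
  endloop
 endfacet
 facet normal -0.587 -0.104 0.803
  outer loop
   vertex 2.2 2.4 2.7
   vertex 4.0 1.5 3.9
   vertex 3.8 3.4 4.0
  endloop
 endfacet
 facet normal 0.444 -0.778 -0.444
  outer loop
   vertex 3.4 0.1 3.2
   vertex 1.6 0.9 0.0
   vertex 3.9 1.7 0.9
  endloop
 endfacet
 facet normal 0.927 -0.370 -0.056
  outer loop
   vertex 3.4 0.1 3.2
   vertex 3.9 1.7 0.9
   vertex 4.0 1.5 3.9
  endloop
 endfacet
 facet normal -0.849 -0.359 0.388
  outer loop
   vertex 3.4 0.1 3.2
   vertex 2.2 2.4 2.7
   vertex 1.6 0.9 0.0
  endloop
 endfacet
 facet normal -0.597 -0.139 0.790
  outer loop
   vertex 3.4 0.1 3.2
   vertex 4.0 1.5 3.9
   vertex 2.2 2.4 2.7
  endloop
 endfacet
 facet normal -0.573 0.813 0.102
  outer loop
   vertex 1.9 2.5 0.5
   vertex 3.8 3.4 4.0
   vertex 3.3 3.5 0.4
  endloop
 endfacet
 facet normal -0.593 0.797 0.117
  outer loop
   vertex 1.9 2.5 0.5
   vertex 2.2 2.4 2.7
   vertex 3.8 3.4 4.0
  endloop
 endfacet
 facet normal -0.303 0.336 -0.892
  outer loop
   vertex 1.9 2.5 0.5
   vertex 3.3 3.5 0.4
   vertex 1.6 0.9 0.0
  endloop
 endfacet
 facet normal -0.980 0.140 0.140
  outer loop
   vertex 1.9 2.5 0.5
   vertex 1.6 0.9 0.0
   vertex 2.2 2.4 2.7
  endloop
 endfacet
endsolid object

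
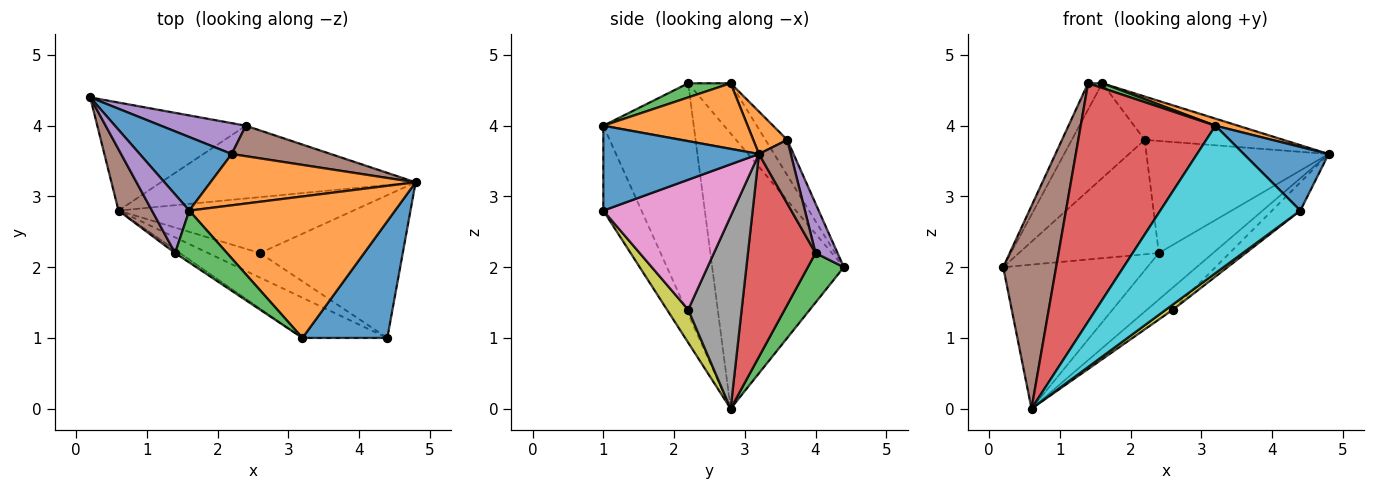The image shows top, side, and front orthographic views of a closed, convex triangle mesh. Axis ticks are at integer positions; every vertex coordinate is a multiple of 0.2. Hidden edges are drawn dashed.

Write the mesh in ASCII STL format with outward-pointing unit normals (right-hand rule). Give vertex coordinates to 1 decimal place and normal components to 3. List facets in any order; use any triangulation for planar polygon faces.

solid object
 facet normal -0.230 0.769 0.597
  outer loop
   vertex 2.2 3.6 3.8
   vertex 0.2 4.4 2.0
   vertex 1.6 2.8 4.6
  endloop
 endfacet
 facet normal 0.156 0.637 0.755
  outer loop
   vertex 2.2 3.6 3.8
   vertex 1.6 2.8 4.6
   vertex 4.8 3.2 3.6
  endloop
 endfacet
 facet normal 0.196 0.784 -0.588
  outer loop
   vertex 2.4 4.0 2.2
   vertex 0.6 2.8 0.0
   vertex 0.2 4.4 2.0
  endloop
 endfacet
 facet normal 0.557 0.447 -0.700
  outer loop
   vertex 2.4 4.0 2.2
   vertex 4.8 3.2 3.6
   vertex 0.6 2.8 0.0
  endloop
 endfacet
 facet normal 0.150 0.955 0.257
  outer loop
   vertex 2.4 4.0 2.2
   vertex 0.2 4.4 2.0
   vertex 2.2 3.6 3.8
  endloop
 endfacet
 facet normal 0.166 0.952 0.259
  outer loop
   vertex 2.4 4.0 2.2
   vertex 2.2 3.6 3.8
   vertex 4.8 3.2 3.6
  endloop
 endfacet
 facet normal 0.666 0.145 -0.732
  outer loop
   vertex 2.6 2.2 1.4
   vertex 4.8 3.2 3.6
   vertex 4.4 1.0 2.8
  endloop
 endfacet
 facet normal 0.606 0.294 -0.739
  outer loop
   vertex 2.6 2.2 1.4
   vertex 0.6 2.8 0.0
   vertex 4.8 3.2 3.6
  endloop
 endfacet
 facet normal 0.528 -0.176 -0.830
  outer loop
   vertex 2.6 2.2 1.4
   vertex 4.4 1.0 2.8
   vertex 0.6 2.8 0.0
  endloop
 endfacet
 facet normal -0.254 -0.933 -0.254
  outer loop
   vertex 3.2 1.0 4.0
   vertex 0.6 2.8 0.0
   vertex 4.4 1.0 2.8
  endloop
 endfacet
 facet normal 0.660 -0.360 0.660
  outer loop
   vertex 3.2 1.0 4.0
   vertex 4.4 1.0 2.8
   vertex 4.8 3.2 3.6
  endloop
 endfacet
 facet normal 0.303 -0.048 0.952
  outer loop
   vertex 3.2 1.0 4.0
   vertex 4.8 3.2 3.6
   vertex 1.6 2.8 4.6
  endloop
 endfacet
 facet normal 0.262 -0.087 0.961
  outer loop
   vertex 1.4 2.2 4.6
   vertex 3.2 1.0 4.0
   vertex 1.6 2.8 4.6
  endloop
 endfacet
 facet normal -0.557 -0.830 -0.011
  outer loop
   vertex 1.4 2.2 4.6
   vertex 0.6 2.8 0.0
   vertex 3.2 1.0 4.0
  endloop
 endfacet
 facet normal -0.775 0.258 0.576
  outer loop
   vertex 1.4 2.2 4.6
   vertex 1.6 2.8 4.6
   vertex 0.2 4.4 2.0
  endloop
 endfacet
 facet normal -0.922 -0.371 0.112
  outer loop
   vertex 1.4 2.2 4.6
   vertex 0.2 4.4 2.0
   vertex 0.6 2.8 0.0
  endloop
 endfacet
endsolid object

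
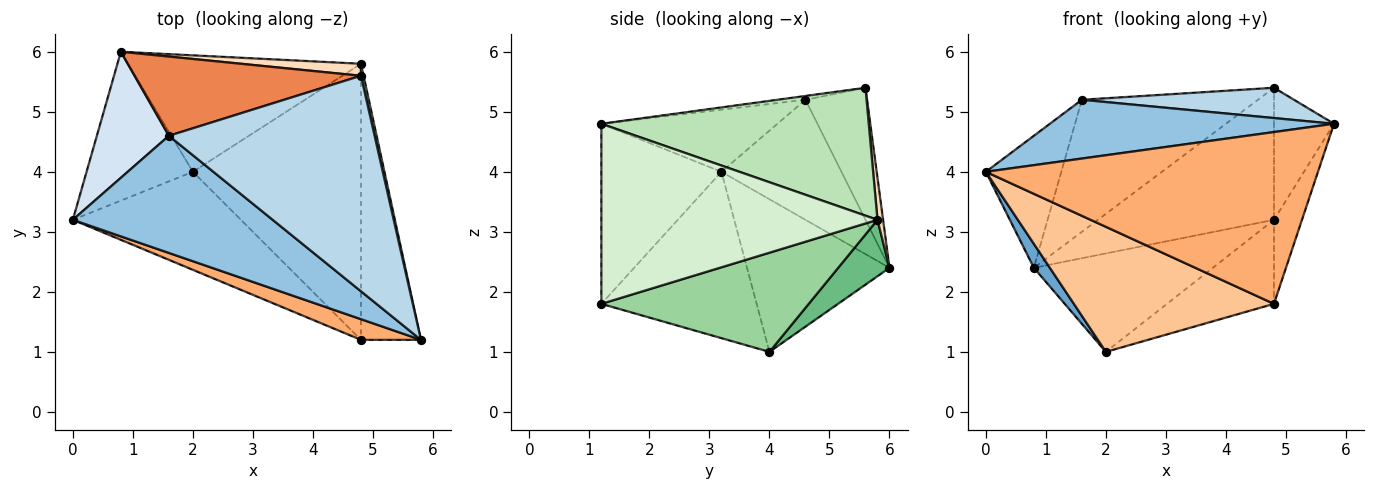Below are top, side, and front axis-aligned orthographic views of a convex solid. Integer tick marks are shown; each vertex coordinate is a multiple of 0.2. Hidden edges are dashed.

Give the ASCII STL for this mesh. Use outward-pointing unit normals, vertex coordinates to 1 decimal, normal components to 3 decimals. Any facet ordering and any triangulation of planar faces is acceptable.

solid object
 facet normal -0.817 -0.092 -0.569
  outer loop
   vertex 0.8 6.0 2.4
   vertex 2.0 4.0 1.0
   vertex 0.0 3.2 4.0
  endloop
 endfacet
 facet normal -0.268 -0.432 0.861
  outer loop
   vertex 1.6 4.6 5.2
   vertex 0.0 3.2 4.0
   vertex 5.8 1.2 4.8
  endloop
 endfacet
 facet normal -0.018 -0.139 0.990
  outer loop
   vertex 1.6 4.6 5.2
   vertex 5.8 1.2 4.8
   vertex 4.8 5.6 5.4
  endloop
 endfacet
 facet normal -0.755 0.474 0.453
  outer loop
   vertex 1.6 4.6 5.2
   vertex 0.8 6.0 2.4
   vertex 0.0 3.2 4.0
  endloop
 endfacet
 facet normal -0.287 0.821 0.493
  outer loop
   vertex 1.6 4.6 5.2
   vertex 4.8 5.6 5.4
   vertex 0.8 6.0 2.4
  endloop
 endfacet
 facet normal -0.338 -0.934 0.113
  outer loop
   vertex 4.8 1.2 1.8
   vertex 5.8 1.2 4.8
   vertex 0.0 3.2 4.0
  endloop
 endfacet
 facet normal -0.521 -0.672 -0.527
  outer loop
   vertex 4.8 1.2 1.8
   vertex 0.0 3.2 4.0
   vertex 2.0 4.0 1.0
  endloop
 endfacet
 facet normal 0.032 0.995 0.090
  outer loop
   vertex 4.8 5.8 3.2
   vertex 0.8 6.0 2.4
   vertex 4.8 5.6 5.4
  endloop
 endfacet
 facet normal 0.182 0.635 -0.751
  outer loop
   vertex 4.8 5.8 3.2
   vertex 2.0 4.0 1.0
   vertex 0.8 6.0 2.4
  endloop
 endfacet
 facet normal 0.492 0.254 -0.833
  outer loop
   vertex 4.8 5.8 3.2
   vertex 4.8 1.2 1.8
   vertex 2.0 4.0 1.0
  endloop
 endfacet
 facet normal 0.976 0.219 0.020
  outer loop
   vertex 4.8 5.8 3.2
   vertex 4.8 5.6 5.4
   vertex 5.8 1.2 4.8
  endloop
 endfacet
 facet normal 0.944 0.096 -0.315
  outer loop
   vertex 4.8 5.8 3.2
   vertex 5.8 1.2 4.8
   vertex 4.8 1.2 1.8
  endloop
 endfacet
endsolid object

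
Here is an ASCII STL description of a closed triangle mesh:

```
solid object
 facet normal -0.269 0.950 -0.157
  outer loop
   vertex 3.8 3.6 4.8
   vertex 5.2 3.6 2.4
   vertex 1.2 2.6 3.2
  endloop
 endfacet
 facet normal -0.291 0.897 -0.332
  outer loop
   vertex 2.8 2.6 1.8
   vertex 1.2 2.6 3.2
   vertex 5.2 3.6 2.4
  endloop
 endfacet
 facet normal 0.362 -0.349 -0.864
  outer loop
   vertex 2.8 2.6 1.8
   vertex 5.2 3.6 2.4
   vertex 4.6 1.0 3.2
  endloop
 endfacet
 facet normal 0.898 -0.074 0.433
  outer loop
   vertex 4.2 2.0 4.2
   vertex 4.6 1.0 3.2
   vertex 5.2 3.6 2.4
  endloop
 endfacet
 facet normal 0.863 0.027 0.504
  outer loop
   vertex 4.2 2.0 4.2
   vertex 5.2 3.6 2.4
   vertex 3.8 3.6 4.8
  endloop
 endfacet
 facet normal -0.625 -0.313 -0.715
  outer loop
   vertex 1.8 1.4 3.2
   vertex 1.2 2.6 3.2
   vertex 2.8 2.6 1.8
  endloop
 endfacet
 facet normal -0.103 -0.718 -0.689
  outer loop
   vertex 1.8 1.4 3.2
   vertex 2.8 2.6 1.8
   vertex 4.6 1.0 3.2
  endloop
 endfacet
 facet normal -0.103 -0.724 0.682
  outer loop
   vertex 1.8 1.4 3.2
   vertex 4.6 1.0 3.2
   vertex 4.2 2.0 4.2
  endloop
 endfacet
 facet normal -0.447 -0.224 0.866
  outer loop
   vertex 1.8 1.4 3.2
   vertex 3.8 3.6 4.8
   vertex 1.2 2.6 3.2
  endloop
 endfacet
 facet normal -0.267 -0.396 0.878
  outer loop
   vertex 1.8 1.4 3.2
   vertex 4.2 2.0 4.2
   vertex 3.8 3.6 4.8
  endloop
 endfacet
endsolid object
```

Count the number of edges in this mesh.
15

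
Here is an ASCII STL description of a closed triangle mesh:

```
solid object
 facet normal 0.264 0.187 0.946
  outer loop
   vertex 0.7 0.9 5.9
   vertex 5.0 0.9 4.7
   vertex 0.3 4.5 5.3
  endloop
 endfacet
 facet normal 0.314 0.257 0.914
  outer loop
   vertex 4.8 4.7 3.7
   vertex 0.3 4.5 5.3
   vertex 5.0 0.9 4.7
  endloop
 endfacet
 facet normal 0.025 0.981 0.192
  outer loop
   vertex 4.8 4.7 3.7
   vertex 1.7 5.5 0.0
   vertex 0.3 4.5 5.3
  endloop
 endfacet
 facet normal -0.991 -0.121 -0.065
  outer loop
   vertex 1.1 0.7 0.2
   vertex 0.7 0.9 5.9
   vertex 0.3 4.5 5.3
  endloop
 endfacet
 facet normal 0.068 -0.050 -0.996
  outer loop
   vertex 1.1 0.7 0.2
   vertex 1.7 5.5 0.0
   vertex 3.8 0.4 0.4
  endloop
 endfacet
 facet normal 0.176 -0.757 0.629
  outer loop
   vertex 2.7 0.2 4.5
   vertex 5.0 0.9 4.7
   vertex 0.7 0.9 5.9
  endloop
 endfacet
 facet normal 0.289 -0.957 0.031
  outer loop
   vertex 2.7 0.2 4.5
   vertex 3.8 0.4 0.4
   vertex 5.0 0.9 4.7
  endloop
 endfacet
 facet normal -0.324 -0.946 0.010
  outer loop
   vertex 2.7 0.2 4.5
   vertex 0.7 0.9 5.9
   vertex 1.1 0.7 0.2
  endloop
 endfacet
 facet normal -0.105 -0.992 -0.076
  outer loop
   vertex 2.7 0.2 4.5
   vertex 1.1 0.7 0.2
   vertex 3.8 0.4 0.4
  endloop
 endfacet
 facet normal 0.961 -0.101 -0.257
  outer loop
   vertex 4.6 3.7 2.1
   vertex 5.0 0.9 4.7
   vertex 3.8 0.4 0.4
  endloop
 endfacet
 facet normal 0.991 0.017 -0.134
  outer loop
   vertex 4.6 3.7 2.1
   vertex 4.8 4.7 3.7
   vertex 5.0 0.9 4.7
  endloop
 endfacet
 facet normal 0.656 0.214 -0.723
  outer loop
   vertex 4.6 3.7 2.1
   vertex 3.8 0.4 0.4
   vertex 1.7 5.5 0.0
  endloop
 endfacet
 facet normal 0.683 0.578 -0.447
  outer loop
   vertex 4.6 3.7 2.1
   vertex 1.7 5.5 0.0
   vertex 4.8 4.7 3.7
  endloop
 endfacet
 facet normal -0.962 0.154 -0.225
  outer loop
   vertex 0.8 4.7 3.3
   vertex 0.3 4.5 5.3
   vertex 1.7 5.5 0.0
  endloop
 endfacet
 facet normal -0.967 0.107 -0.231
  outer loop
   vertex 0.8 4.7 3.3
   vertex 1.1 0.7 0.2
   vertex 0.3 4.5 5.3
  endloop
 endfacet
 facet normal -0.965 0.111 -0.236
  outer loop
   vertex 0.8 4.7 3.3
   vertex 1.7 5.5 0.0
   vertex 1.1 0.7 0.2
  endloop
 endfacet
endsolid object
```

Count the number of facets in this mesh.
16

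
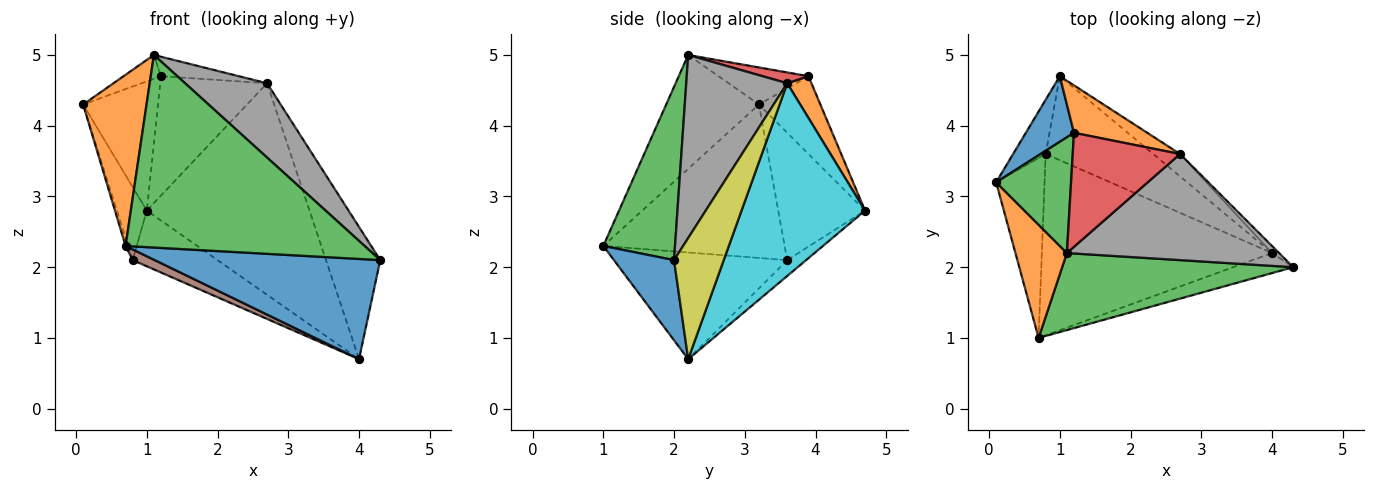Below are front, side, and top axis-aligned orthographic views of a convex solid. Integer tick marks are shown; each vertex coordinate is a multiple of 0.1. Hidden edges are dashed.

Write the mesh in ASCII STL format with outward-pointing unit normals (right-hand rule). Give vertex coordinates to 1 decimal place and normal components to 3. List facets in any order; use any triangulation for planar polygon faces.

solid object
 facet normal 0.253 -0.949 -0.190
  outer loop
   vertex 4.0 2.2 0.7
   vertex 4.3 2.0 2.1
   vertex 0.7 1.0 2.3
  endloop
 endfacet
 facet normal -0.773 -0.529 0.350
  outer loop
   vertex 1.1 2.2 5.0
   vertex 0.1 3.2 4.3
   vertex 0.7 1.0 2.3
  endloop
 endfacet
 facet normal 0.268 -0.894 0.358
  outer loop
   vertex 1.1 2.2 5.0
   vertex 0.7 1.0 2.3
   vertex 4.3 2.0 2.1
  endloop
 endfacet
 facet normal -0.954 0.014 -0.301
  outer loop
   vertex 0.8 3.6 2.1
   vertex 0.7 1.0 2.3
   vertex 0.1 3.2 4.3
  endloop
 endfacet
 facet normal -0.919 0.317 -0.235
  outer loop
   vertex 0.8 3.6 2.1
   vertex 0.1 3.2 4.3
   vertex 1.0 4.7 2.8
  endloop
 endfacet
 facet normal -0.420 -0.054 -0.906
  outer loop
   vertex 0.8 3.6 2.1
   vertex 4.0 2.2 0.7
   vertex 0.7 1.0 2.3
  endloop
 endfacet
 facet normal -0.122 0.549 -0.827
  outer loop
   vertex 0.8 3.6 2.1
   vertex 1.0 4.7 2.8
   vertex 4.0 2.2 0.7
  endloop
 endfacet
 facet normal 0.577 -0.468 0.669
  outer loop
   vertex 2.7 3.6 4.6
   vertex 1.1 2.2 5.0
   vertex 4.3 2.0 2.1
  endloop
 endfacet
 facet normal 0.675 0.737 -0.039
  outer loop
   vertex 2.7 3.6 4.6
   vertex 4.3 2.0 2.1
   vertex 4.0 2.2 0.7
  endloop
 endfacet
 facet normal 0.603 0.794 -0.084
  outer loop
   vertex 2.7 3.6 4.6
   vertex 4.0 2.2 0.7
   vertex 1.0 4.7 2.8
  endloop
 endfacet
 facet normal -0.591 0.720 0.365
  outer loop
   vertex 1.2 3.9 4.7
   vertex 1.0 4.7 2.8
   vertex 0.1 3.2 4.3
  endloop
 endfacet
 facet normal 0.206 0.909 0.361
  outer loop
   vertex 1.2 3.9 4.7
   vertex 2.7 3.6 4.6
   vertex 1.0 4.7 2.8
  endloop
 endfacet
 facet normal -0.436 0.181 0.882
  outer loop
   vertex 1.2 3.9 4.7
   vertex 0.1 3.2 4.3
   vertex 1.1 2.2 5.0
  endloop
 endfacet
 facet normal 0.099 0.167 0.981
  outer loop
   vertex 1.2 3.9 4.7
   vertex 1.1 2.2 5.0
   vertex 2.7 3.6 4.6
  endloop
 endfacet
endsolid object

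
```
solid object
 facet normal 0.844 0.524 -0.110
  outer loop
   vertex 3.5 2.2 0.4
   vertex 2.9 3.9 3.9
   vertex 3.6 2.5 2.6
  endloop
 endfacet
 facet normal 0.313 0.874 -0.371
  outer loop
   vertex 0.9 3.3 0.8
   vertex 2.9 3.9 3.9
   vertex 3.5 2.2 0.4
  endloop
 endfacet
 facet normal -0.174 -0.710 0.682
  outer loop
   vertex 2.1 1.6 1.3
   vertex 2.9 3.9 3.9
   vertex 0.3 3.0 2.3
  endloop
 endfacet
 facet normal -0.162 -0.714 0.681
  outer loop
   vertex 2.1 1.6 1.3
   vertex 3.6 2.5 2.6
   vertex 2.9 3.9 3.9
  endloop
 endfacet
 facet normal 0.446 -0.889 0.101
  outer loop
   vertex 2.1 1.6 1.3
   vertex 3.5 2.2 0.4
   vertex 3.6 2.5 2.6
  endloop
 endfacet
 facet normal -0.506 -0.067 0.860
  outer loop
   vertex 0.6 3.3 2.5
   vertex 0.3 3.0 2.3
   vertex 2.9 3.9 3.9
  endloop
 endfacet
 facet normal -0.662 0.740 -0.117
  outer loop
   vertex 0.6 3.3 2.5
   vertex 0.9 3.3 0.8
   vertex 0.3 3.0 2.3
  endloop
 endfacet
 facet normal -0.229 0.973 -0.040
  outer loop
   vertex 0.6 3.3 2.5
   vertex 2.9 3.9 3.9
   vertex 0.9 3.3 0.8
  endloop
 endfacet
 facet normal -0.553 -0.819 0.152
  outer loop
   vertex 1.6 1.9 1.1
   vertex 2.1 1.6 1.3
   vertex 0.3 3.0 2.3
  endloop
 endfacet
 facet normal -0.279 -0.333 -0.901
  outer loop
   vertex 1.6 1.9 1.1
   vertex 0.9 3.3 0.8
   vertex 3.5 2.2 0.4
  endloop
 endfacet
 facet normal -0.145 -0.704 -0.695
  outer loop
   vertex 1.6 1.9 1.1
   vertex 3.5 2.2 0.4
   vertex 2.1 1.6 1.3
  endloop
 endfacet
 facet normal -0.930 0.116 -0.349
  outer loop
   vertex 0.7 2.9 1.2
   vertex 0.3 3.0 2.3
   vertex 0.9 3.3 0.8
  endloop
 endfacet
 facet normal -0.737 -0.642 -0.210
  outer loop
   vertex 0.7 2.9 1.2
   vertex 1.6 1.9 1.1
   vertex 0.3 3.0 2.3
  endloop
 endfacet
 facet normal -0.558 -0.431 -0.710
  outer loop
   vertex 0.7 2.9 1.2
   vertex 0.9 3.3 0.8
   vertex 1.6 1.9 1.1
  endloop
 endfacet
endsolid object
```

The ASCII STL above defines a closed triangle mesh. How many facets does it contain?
14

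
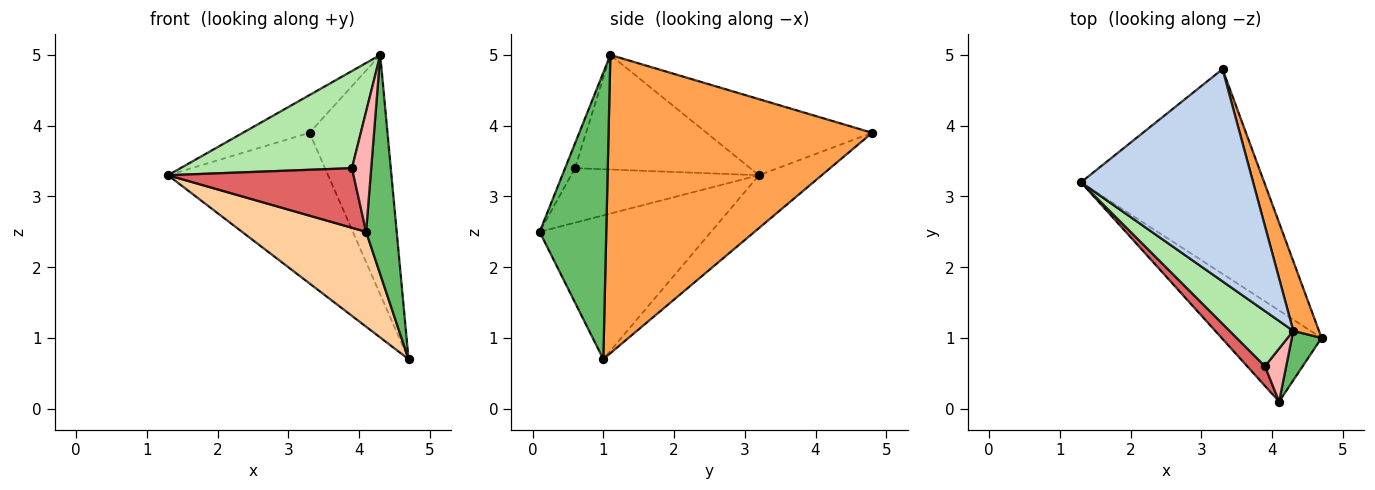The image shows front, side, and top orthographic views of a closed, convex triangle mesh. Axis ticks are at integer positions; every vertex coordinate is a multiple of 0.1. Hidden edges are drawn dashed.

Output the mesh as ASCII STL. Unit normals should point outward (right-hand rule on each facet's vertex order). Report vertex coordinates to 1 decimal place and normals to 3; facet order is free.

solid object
 facet normal -0.226 0.577 -0.785
  outer loop
   vertex 3.3 4.8 3.9
   vertex 4.7 1.0 0.7
   vertex 1.3 3.2 3.3
  endloop
 endfacet
 facet normal -0.399 0.160 0.903
  outer loop
   vertex 4.3 1.1 5.0
   vertex 3.3 4.8 3.9
   vertex 1.3 3.2 3.3
  endloop
 endfacet
 facet normal 0.956 0.283 0.082
  outer loop
   vertex 4.3 1.1 5.0
   vertex 4.7 1.0 0.7
   vertex 3.3 4.8 3.9
  endloop
 endfacet
 facet normal -0.706 -0.511 -0.491
  outer loop
   vertex 4.1 0.1 2.5
   vertex 1.3 3.2 3.3
   vertex 4.7 1.0 0.7
  endloop
 endfacet
 facet normal 0.905 -0.416 0.094
  outer loop
   vertex 4.1 0.1 2.5
   vertex 4.7 1.0 0.7
   vertex 4.3 1.1 5.0
  endloop
 endfacet
 facet normal -0.664 -0.650 0.369
  outer loop
   vertex 3.9 0.6 3.4
   vertex 4.3 1.1 5.0
   vertex 1.3 3.2 3.3
  endloop
 endfacet
 facet normal -0.693 -0.684 0.226
  outer loop
   vertex 3.9 0.6 3.4
   vertex 1.3 3.2 3.3
   vertex 4.1 0.1 2.5
  endloop
 endfacet
 facet normal -0.426 -0.828 0.365
  outer loop
   vertex 3.9 0.6 3.4
   vertex 4.1 0.1 2.5
   vertex 4.3 1.1 5.0
  endloop
 endfacet
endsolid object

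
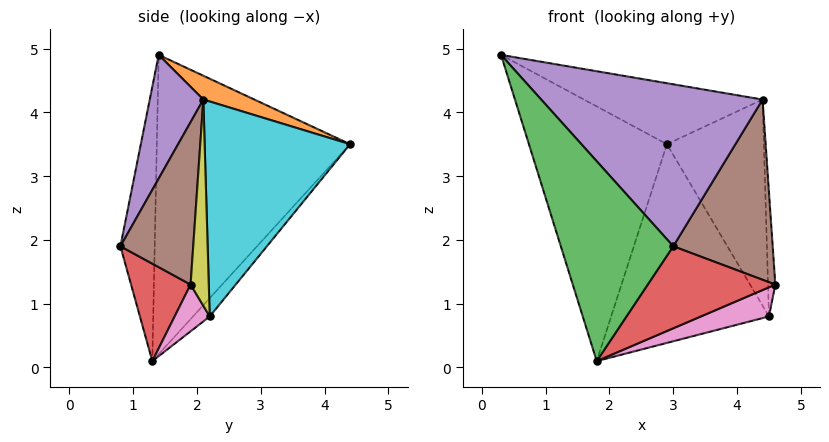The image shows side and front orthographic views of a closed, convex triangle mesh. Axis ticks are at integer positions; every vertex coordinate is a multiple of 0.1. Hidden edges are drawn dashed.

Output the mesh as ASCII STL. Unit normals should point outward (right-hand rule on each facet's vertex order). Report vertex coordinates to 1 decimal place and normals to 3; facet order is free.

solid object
 facet normal -0.786 0.561 -0.257
  outer loop
   vertex 1.8 1.3 0.1
   vertex 0.3 1.4 4.9
   vertex 2.9 4.4 3.5
  endloop
 endfacet
 facet normal 0.100 0.349 0.932
  outer loop
   vertex 4.4 2.1 4.2
   vertex 2.9 4.4 3.5
   vertex 0.3 1.4 4.9
  endloop
 endfacet
 facet normal -0.291 -0.954 -0.071
  outer loop
   vertex 3.0 0.8 1.9
   vertex 0.3 1.4 4.9
   vertex 1.8 1.3 0.1
  endloop
 endfacet
 facet normal 0.373 -0.799 -0.471
  outer loop
   vertex 3.0 0.8 1.9
   vertex 1.8 1.3 0.1
   vertex 4.6 1.9 1.3
  endloop
 endfacet
 facet normal 0.218 -0.900 0.376
  outer loop
   vertex 3.0 0.8 1.9
   vertex 4.4 2.1 4.2
   vertex 0.3 1.4 4.9
  endloop
 endfacet
 facet normal 0.588 -0.803 0.096
  outer loop
   vertex 3.0 0.8 1.9
   vertex 4.6 1.9 1.3
   vertex 4.4 2.1 4.2
  endloop
 endfacet
 facet normal 0.389 -0.754 -0.530
  outer loop
   vertex 4.5 2.2 0.8
   vertex 4.6 1.9 1.3
   vertex 1.8 1.3 0.1
  endloop
 endfacet
 facet normal -0.079 0.749 -0.658
  outer loop
   vertex 4.5 2.2 0.8
   vertex 1.8 1.3 0.1
   vertex 2.9 4.4 3.5
  endloop
 endfacet
 facet normal 0.927 0.373 0.038
  outer loop
   vertex 4.5 2.2 0.8
   vertex 4.4 2.1 4.2
   vertex 4.6 1.9 1.3
  endloop
 endfacet
 facet normal 0.831 0.554 0.041
  outer loop
   vertex 4.5 2.2 0.8
   vertex 2.9 4.4 3.5
   vertex 4.4 2.1 4.2
  endloop
 endfacet
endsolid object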